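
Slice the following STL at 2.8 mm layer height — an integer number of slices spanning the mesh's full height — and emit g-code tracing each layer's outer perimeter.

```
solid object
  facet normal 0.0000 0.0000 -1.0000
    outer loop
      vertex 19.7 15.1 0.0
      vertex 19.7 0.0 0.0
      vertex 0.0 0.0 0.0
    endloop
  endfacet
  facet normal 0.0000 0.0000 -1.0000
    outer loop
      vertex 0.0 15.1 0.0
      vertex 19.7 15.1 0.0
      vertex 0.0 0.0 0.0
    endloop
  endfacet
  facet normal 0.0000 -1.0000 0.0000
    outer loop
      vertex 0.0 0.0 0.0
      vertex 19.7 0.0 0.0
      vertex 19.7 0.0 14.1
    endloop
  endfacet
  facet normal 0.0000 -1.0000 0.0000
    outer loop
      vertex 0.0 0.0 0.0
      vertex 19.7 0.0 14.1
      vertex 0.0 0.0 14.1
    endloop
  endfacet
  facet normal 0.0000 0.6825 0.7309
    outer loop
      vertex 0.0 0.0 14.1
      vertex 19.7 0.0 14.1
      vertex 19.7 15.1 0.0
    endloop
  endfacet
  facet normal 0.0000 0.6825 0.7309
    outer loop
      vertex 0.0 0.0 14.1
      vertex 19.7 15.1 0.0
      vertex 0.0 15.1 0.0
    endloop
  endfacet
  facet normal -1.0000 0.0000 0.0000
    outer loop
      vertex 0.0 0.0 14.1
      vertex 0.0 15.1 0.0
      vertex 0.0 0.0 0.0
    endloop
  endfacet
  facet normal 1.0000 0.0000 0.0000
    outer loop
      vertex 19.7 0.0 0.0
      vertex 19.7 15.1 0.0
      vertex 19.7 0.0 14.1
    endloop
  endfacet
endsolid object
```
; perimeter-only toolpath
G21 ; units = mm
G90 ; absolute positioning
G28 ; home
; layer 1
G0 Z2.8
G0 X0.0 Y0.0
G1 X19.7 Y0.0
G1 X19.7 Y12.1
G1 X0.0 Y12.1
G1 X0.0 Y0.0
; layer 2
G0 Z5.6
G0 X0.0 Y0.0
G1 X19.7 Y0.0
G1 X19.7 Y9.1
G1 X0.0 Y9.1
G1 X0.0 Y0.0
; layer 3
G0 Z8.5
G0 X0.0 Y0.0
G1 X19.7 Y0.0
G1 X19.7 Y6.0
G1 X0.0 Y6.0
G1 X0.0 Y0.0
; layer 4
G0 Z11.3
G0 X0.0 Y0.0
G1 X19.7 Y0.0
G1 X19.7 Y3.0
G1 X0.0 Y3.0
G1 X0.0 Y0.0
M2 ; end

The solid is a wedge (ramp): 19.7 × 15.1 mm base, rising to 14.1 mm along the y=0 edge and sloping linearly to z=0 at y=15.1. Slicing at Δz = 2.8 mm — 5 equal slices spanning the solid's height, so layer i sits at z = i·h/5 — gives 4 non-empty perimeters. Each is a 4-segment closed polygon; G0 lifts to the layer z and rapids to the start vertex, then G1 traces the edges. The cross-section shrinks linearly with z (the slice at the apex is degenerate and omitted).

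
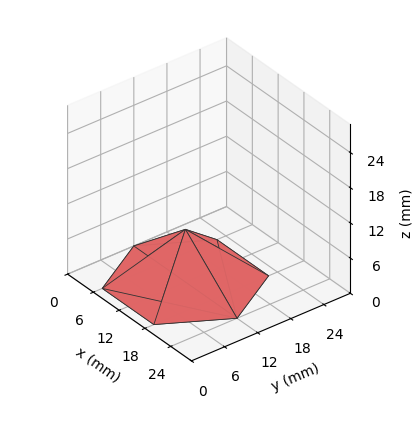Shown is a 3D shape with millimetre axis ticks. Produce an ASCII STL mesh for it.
Reading the render: the shape is a regular 6-sided pyramid, base circumscribed radius ≈ 12 mm, apex at z ≈ 9 mm (dimensions read to the nearest mm from the axis ticks). For the STL, each face is triangulated and given an outward normal.

solid part
  facet normal 0.0000 0.0000 -1.0000
    outer loop
      vertex 6.00 22.39 0.00
      vertex 18.00 22.39 0.00
      vertex 24.00 12.00 0.00
    endloop
  endfacet
  facet normal 0.0000 0.0000 -1.0000
    outer loop
      vertex 0.00 12.00 0.00
      vertex 6.00 22.39 0.00
      vertex 24.00 12.00 0.00
    endloop
  endfacet
  facet normal 0.0000 0.0000 -1.0000
    outer loop
      vertex 6.00 1.61 0.00
      vertex 0.00 12.00 0.00
      vertex 24.00 12.00 0.00
    endloop
  endfacet
  facet normal 0.0000 0.0000 -1.0000
    outer loop
      vertex 18.00 1.61 0.00
      vertex 6.00 1.61 0.00
      vertex 24.00 12.00 0.00
    endloop
  endfacet
  facet normal 0.5669 0.3274 0.7559
    outer loop
      vertex 24.00 12.00 0.00
      vertex 18.00 22.39 0.00
      vertex 12.00 12.00 9.00
    endloop
  endfacet
  facet normal 0.0000 0.6547 0.7559
    outer loop
      vertex 18.00 22.39 0.00
      vertex 6.00 22.39 0.00
      vertex 12.00 12.00 9.00
    endloop
  endfacet
  facet normal -0.5669 0.3274 0.7559
    outer loop
      vertex 6.00 22.39 0.00
      vertex 0.00 12.00 0.00
      vertex 12.00 12.00 9.00
    endloop
  endfacet
  facet normal -0.5669 -0.3274 0.7559
    outer loop
      vertex 0.00 12.00 0.00
      vertex 6.00 1.61 0.00
      vertex 12.00 12.00 9.00
    endloop
  endfacet
  facet normal 0.0000 -0.6547 0.7559
    outer loop
      vertex 6.00 1.61 0.00
      vertex 18.00 1.61 0.00
      vertex 12.00 12.00 9.00
    endloop
  endfacet
  facet normal 0.5669 -0.3274 0.7559
    outer loop
      vertex 18.00 1.61 0.00
      vertex 24.00 12.00 0.00
      vertex 12.00 12.00 9.00
    endloop
  endfacet
endsolid part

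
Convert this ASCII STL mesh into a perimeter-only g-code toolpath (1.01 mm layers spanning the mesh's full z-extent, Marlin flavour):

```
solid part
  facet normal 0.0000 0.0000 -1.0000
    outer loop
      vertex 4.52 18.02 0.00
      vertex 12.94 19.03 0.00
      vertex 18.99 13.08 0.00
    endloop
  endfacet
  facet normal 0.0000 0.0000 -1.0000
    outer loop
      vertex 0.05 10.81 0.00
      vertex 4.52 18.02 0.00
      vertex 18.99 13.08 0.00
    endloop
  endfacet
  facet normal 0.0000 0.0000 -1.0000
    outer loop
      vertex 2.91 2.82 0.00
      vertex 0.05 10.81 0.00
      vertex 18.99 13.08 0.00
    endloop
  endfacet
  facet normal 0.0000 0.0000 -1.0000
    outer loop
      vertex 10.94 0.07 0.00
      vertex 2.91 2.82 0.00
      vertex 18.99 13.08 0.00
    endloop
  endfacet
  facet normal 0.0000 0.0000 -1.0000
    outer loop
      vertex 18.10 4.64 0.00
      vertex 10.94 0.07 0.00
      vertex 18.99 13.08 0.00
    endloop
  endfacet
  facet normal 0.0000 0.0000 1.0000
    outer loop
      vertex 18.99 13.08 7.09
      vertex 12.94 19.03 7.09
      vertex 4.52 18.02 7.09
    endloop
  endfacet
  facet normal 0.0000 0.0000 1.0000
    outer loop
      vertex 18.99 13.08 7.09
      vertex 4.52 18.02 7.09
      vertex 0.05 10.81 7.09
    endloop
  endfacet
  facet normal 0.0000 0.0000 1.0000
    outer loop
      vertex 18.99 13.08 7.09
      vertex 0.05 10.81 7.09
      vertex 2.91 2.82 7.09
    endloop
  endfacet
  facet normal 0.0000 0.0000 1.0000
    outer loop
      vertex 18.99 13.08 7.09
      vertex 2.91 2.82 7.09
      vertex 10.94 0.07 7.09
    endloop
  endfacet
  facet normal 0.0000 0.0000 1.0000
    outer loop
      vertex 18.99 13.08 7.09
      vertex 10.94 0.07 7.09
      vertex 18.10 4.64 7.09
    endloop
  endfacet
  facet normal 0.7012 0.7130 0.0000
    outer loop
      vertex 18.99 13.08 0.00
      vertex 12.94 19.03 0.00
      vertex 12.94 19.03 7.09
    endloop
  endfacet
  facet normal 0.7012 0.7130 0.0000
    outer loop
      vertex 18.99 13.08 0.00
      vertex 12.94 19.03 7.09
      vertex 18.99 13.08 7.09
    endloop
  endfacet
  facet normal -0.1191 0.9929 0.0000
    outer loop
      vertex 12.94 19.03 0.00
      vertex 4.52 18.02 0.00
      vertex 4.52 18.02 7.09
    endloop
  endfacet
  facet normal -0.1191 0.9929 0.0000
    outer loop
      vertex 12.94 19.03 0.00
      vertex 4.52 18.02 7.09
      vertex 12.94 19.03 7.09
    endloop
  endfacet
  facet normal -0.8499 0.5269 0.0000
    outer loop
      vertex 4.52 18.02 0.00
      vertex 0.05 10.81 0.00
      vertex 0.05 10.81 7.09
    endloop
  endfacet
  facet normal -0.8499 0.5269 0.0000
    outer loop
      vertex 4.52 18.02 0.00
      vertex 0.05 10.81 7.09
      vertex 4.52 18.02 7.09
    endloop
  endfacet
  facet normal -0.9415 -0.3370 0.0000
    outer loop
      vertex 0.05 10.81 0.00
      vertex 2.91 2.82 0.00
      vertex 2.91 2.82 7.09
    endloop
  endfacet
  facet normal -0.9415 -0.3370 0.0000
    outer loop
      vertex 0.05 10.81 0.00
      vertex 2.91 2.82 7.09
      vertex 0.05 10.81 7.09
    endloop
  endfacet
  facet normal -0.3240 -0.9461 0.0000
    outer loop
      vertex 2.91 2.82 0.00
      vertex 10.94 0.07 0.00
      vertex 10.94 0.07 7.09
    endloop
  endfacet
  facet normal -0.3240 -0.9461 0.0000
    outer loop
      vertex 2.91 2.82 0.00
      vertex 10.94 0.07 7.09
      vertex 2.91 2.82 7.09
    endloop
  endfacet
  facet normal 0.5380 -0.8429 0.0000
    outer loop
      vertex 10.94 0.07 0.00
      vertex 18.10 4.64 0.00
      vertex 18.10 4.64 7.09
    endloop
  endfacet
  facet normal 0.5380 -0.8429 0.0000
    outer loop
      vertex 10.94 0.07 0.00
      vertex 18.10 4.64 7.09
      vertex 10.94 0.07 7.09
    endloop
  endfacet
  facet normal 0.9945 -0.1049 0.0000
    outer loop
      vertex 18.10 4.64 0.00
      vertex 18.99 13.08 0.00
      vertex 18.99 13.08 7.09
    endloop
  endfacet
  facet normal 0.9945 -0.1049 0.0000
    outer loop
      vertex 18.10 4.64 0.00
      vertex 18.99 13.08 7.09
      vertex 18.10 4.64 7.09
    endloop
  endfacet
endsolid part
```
; perimeter-only toolpath
G21 ; units = mm
G90 ; absolute positioning
G28 ; home
; layer 1
G0 Z1.01
G0 X18.99 Y13.08
G1 X12.94 Y19.03
G1 X4.52 Y18.02
G1 X0.05 Y10.81
G1 X2.91 Y2.82
G1 X10.94 Y0.07
G1 X18.10 Y4.64
G1 X18.99 Y13.08
; layer 2
G0 Z2.03
G0 X18.99 Y13.08
G1 X12.94 Y19.03
G1 X4.52 Y18.02
G1 X0.05 Y10.81
G1 X2.91 Y2.82
G1 X10.94 Y0.07
G1 X18.10 Y4.64
G1 X18.99 Y13.08
; layer 3
G0 Z3.04
G0 X18.99 Y13.08
G1 X12.94 Y19.03
G1 X4.52 Y18.02
G1 X0.05 Y10.81
G1 X2.91 Y2.82
G1 X10.94 Y0.07
G1 X18.10 Y4.64
G1 X18.99 Y13.08
; layer 4
G0 Z4.05
G0 X18.99 Y13.08
G1 X12.94 Y19.03
G1 X4.52 Y18.02
G1 X0.05 Y10.81
G1 X2.91 Y2.82
G1 X10.94 Y0.07
G1 X18.10 Y4.64
G1 X18.99 Y13.08
; layer 5
G0 Z5.06
G0 X18.99 Y13.08
G1 X12.94 Y19.03
G1 X4.52 Y18.02
G1 X0.05 Y10.81
G1 X2.91 Y2.82
G1 X10.94 Y0.07
G1 X18.10 Y4.64
G1 X18.99 Y13.08
; layer 6
G0 Z6.08
G0 X18.99 Y13.08
G1 X12.94 Y19.03
G1 X4.52 Y18.02
G1 X0.05 Y10.81
G1 X2.91 Y2.82
G1 X10.94 Y0.07
G1 X18.10 Y4.64
G1 X18.99 Y13.08
; layer 7
G0 Z7.09
G0 X18.99 Y13.08
G1 X12.94 Y19.03
G1 X4.52 Y18.02
G1 X0.05 Y10.81
G1 X2.91 Y2.82
G1 X10.94 Y0.07
G1 X18.10 Y4.64
G1 X18.99 Y13.08
M2 ; end

The solid is a regular 7-sided prism (a cylinder approximated with 7 flat sides), circumscribed radius ≈ 9.78 mm, height ≈ 7.09 mm. Slicing at Δz = 1.01 mm — 7 equal slices spanning the solid's height, so layer i sits at z = i·h/7 — gives 7 non-empty perimeters. Each is a 7-segment closed polygon; G0 lifts to the layer z and rapids to the start vertex, then G1 traces the edges.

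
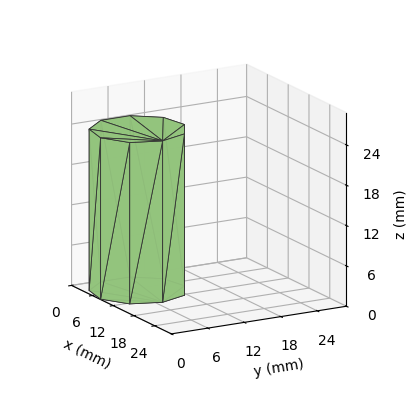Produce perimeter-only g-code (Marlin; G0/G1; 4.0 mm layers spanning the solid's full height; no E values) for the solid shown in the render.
Reading the render: the shape is a regular 9-sided prism (a cylinder approximated with 9 flat sides), circumscribed radius ≈ 7 mm, height ≈ 24 mm (dimensions read to the nearest mm from the axis ticks). For the g-code, the solid's height is divided into equal slices at the stated Δz and each level perimeter traced with G1 moves after a G0 lift.

; perimeter-only toolpath
G21 ; units = mm
G90 ; absolute positioning
G28 ; home
; layer 1
G0 Z4.0
G0 X14.0 Y7.0
G1 X12.4 Y11.5
G1 X8.2 Y13.9
G1 X3.5 Y13.1
G1 X0.4 Y9.4
G1 X0.4 Y4.6
G1 X3.5 Y0.9
G1 X8.2 Y0.1
G1 X12.4 Y2.5
G1 X14.0 Y7.0
; layer 2
G0 Z8.0
G0 X14.0 Y7.0
G1 X12.4 Y11.5
G1 X8.2 Y13.9
G1 X3.5 Y13.1
G1 X0.4 Y9.4
G1 X0.4 Y4.6
G1 X3.5 Y0.9
G1 X8.2 Y0.1
G1 X12.4 Y2.5
G1 X14.0 Y7.0
; layer 3
G0 Z12.0
G0 X14.0 Y7.0
G1 X12.4 Y11.5
G1 X8.2 Y13.9
G1 X3.5 Y13.1
G1 X0.4 Y9.4
G1 X0.4 Y4.6
G1 X3.5 Y0.9
G1 X8.2 Y0.1
G1 X12.4 Y2.5
G1 X14.0 Y7.0
; layer 4
G0 Z16.0
G0 X14.0 Y7.0
G1 X12.4 Y11.5
G1 X8.2 Y13.9
G1 X3.5 Y13.1
G1 X0.4 Y9.4
G1 X0.4 Y4.6
G1 X3.5 Y0.9
G1 X8.2 Y0.1
G1 X12.4 Y2.5
G1 X14.0 Y7.0
; layer 5
G0 Z20.0
G0 X14.0 Y7.0
G1 X12.4 Y11.5
G1 X8.2 Y13.9
G1 X3.5 Y13.1
G1 X0.4 Y9.4
G1 X0.4 Y4.6
G1 X3.5 Y0.9
G1 X8.2 Y0.1
G1 X12.4 Y2.5
G1 X14.0 Y7.0
; layer 6
G0 Z24.0
G0 X14.0 Y7.0
G1 X12.4 Y11.5
G1 X8.2 Y13.9
G1 X3.5 Y13.1
G1 X0.4 Y9.4
G1 X0.4 Y4.6
G1 X3.5 Y0.9
G1 X8.2 Y0.1
G1 X12.4 Y2.5
G1 X14.0 Y7.0
M2 ; end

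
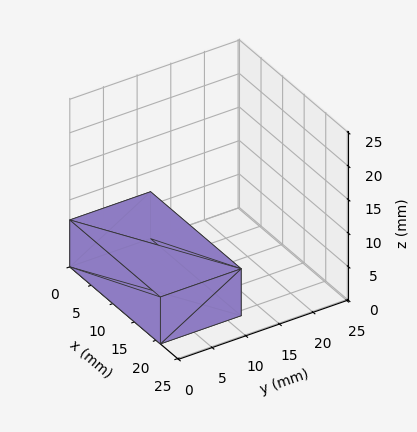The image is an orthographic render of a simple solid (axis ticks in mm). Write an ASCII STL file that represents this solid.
Reading the render: the shape is a rectangular box, roughly 21 × 12 mm footprint and 7 mm tall (dimensions read to the nearest mm from the axis ticks). For the STL, each face is triangulated and given an outward normal.

solid part
  facet normal 0.0000 0.0000 -1.0000
    outer loop
      vertex 21.0 12.0 0.0
      vertex 21.0 0.0 0.0
      vertex 0.0 0.0 0.0
    endloop
  endfacet
  facet normal 0.0000 0.0000 -1.0000
    outer loop
      vertex 0.0 12.0 0.0
      vertex 21.0 12.0 0.0
      vertex 0.0 0.0 0.0
    endloop
  endfacet
  facet normal 0.0000 0.0000 1.0000
    outer loop
      vertex 0.0 0.0 7.0
      vertex 21.0 0.0 7.0
      vertex 21.0 12.0 7.0
    endloop
  endfacet
  facet normal 0.0000 0.0000 1.0000
    outer loop
      vertex 0.0 0.0 7.0
      vertex 21.0 12.0 7.0
      vertex 0.0 12.0 7.0
    endloop
  endfacet
  facet normal 0.0000 -1.0000 0.0000
    outer loop
      vertex 0.0 0.0 0.0
      vertex 21.0 0.0 0.0
      vertex 21.0 0.0 7.0
    endloop
  endfacet
  facet normal 0.0000 -1.0000 0.0000
    outer loop
      vertex 0.0 0.0 0.0
      vertex 21.0 0.0 7.0
      vertex 0.0 0.0 7.0
    endloop
  endfacet
  facet normal 0.0000 1.0000 0.0000
    outer loop
      vertex 21.0 12.0 7.0
      vertex 21.0 12.0 0.0
      vertex 0.0 12.0 0.0
    endloop
  endfacet
  facet normal 0.0000 1.0000 0.0000
    outer loop
      vertex 0.0 12.0 7.0
      vertex 21.0 12.0 7.0
      vertex 0.0 12.0 0.0
    endloop
  endfacet
  facet normal -1.0000 0.0000 0.0000
    outer loop
      vertex 0.0 12.0 7.0
      vertex 0.0 12.0 0.0
      vertex 0.0 0.0 0.0
    endloop
  endfacet
  facet normal -1.0000 0.0000 0.0000
    outer loop
      vertex 0.0 0.0 7.0
      vertex 0.0 12.0 7.0
      vertex 0.0 0.0 0.0
    endloop
  endfacet
  facet normal 1.0000 0.0000 0.0000
    outer loop
      vertex 21.0 0.0 0.0
      vertex 21.0 12.0 0.0
      vertex 21.0 12.0 7.0
    endloop
  endfacet
  facet normal 1.0000 0.0000 0.0000
    outer loop
      vertex 21.0 0.0 0.0
      vertex 21.0 12.0 7.0
      vertex 21.0 0.0 7.0
    endloop
  endfacet
endsolid part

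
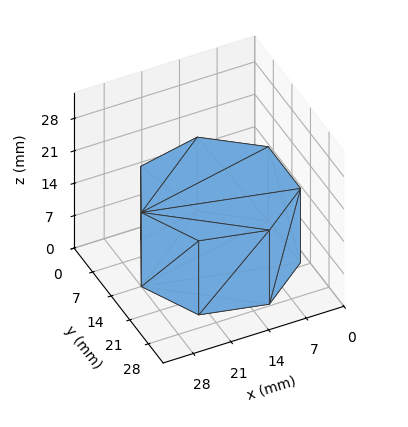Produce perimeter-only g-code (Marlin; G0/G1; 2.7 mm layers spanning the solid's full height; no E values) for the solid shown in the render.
Reading the render: the shape is a regular 7-sided prism (a cylinder approximated with 7 flat sides), circumscribed radius ≈ 14 mm, height ≈ 16 mm (dimensions read to the nearest mm from the axis ticks). For the g-code, the solid's height is divided into equal slices at the stated Δz and each level perimeter traced with G1 moves after a G0 lift.

; perimeter-only toolpath
G21 ; units = mm
G90 ; absolute positioning
G28 ; home
; layer 1
G0 Z2.7
G0 X28.0 Y14.0
G1 X22.7 Y24.9
G1 X10.9 Y27.6
G1 X1.4 Y20.1
G1 X1.4 Y7.9
G1 X10.9 Y0.4
G1 X22.7 Y3.1
G1 X28.0 Y14.0
; layer 2
G0 Z5.3
G0 X28.0 Y14.0
G1 X22.7 Y24.9
G1 X10.9 Y27.6
G1 X1.4 Y20.1
G1 X1.4 Y7.9
G1 X10.9 Y0.4
G1 X22.7 Y3.1
G1 X28.0 Y14.0
; layer 3
G0 Z8.0
G0 X28.0 Y14.0
G1 X22.7 Y24.9
G1 X10.9 Y27.6
G1 X1.4 Y20.1
G1 X1.4 Y7.9
G1 X10.9 Y0.4
G1 X22.7 Y3.1
G1 X28.0 Y14.0
; layer 4
G0 Z10.7
G0 X28.0 Y14.0
G1 X22.7 Y24.9
G1 X10.9 Y27.6
G1 X1.4 Y20.1
G1 X1.4 Y7.9
G1 X10.9 Y0.4
G1 X22.7 Y3.1
G1 X28.0 Y14.0
; layer 5
G0 Z13.3
G0 X28.0 Y14.0
G1 X22.7 Y24.9
G1 X10.9 Y27.6
G1 X1.4 Y20.1
G1 X1.4 Y7.9
G1 X10.9 Y0.4
G1 X22.7 Y3.1
G1 X28.0 Y14.0
; layer 6
G0 Z16.0
G0 X28.0 Y14.0
G1 X22.7 Y24.9
G1 X10.9 Y27.6
G1 X1.4 Y20.1
G1 X1.4 Y7.9
G1 X10.9 Y0.4
G1 X22.7 Y3.1
G1 X28.0 Y14.0
M2 ; end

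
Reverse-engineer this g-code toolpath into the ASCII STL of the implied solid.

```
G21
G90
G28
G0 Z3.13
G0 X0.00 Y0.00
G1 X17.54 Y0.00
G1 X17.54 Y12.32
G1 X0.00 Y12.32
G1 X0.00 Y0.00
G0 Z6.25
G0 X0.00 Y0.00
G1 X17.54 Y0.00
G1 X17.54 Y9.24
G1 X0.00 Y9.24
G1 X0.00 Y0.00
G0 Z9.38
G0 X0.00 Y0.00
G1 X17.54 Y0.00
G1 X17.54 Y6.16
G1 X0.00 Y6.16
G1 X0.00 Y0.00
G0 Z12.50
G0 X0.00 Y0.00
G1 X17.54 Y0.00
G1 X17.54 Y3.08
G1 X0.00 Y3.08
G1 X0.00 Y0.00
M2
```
solid part
  facet normal 0.0000 0.0000 -1.0000
    outer loop
      vertex 17.54 15.40 0.00
      vertex 17.54 0.00 0.00
      vertex 0.00 0.00 0.00
    endloop
  endfacet
  facet normal 0.0000 0.0000 -1.0000
    outer loop
      vertex 0.00 15.40 0.00
      vertex 17.54 15.40 0.00
      vertex 0.00 0.00 0.00
    endloop
  endfacet
  facet normal 0.0000 -1.0000 0.0000
    outer loop
      vertex 0.00 0.00 0.00
      vertex 17.54 0.00 0.00
      vertex 17.54 0.00 15.63
    endloop
  endfacet
  facet normal 0.0000 -1.0000 0.0000
    outer loop
      vertex 0.00 0.00 0.00
      vertex 17.54 0.00 15.63
      vertex 0.00 0.00 15.63
    endloop
  endfacet
  facet normal 0.0000 0.7123 0.7018
    outer loop
      vertex 0.00 0.00 15.63
      vertex 17.54 0.00 15.63
      vertex 17.54 15.40 0.00
    endloop
  endfacet
  facet normal 0.0000 0.7123 0.7018
    outer loop
      vertex 0.00 0.00 15.63
      vertex 17.54 15.40 0.00
      vertex 0.00 15.40 0.00
    endloop
  endfacet
  facet normal -1.0000 0.0000 0.0000
    outer loop
      vertex 0.00 0.00 15.63
      vertex 0.00 15.40 0.00
      vertex 0.00 0.00 0.00
    endloop
  endfacet
  facet normal 1.0000 0.0000 0.0000
    outer loop
      vertex 17.54 0.00 0.00
      vertex 17.54 15.40 0.00
      vertex 17.54 0.00 15.63
    endloop
  endfacet
endsolid part

The G0 Z moves step by Δz≈3.13 mm. The G1 loops shrink linearly with z, so the solid tapers from its base footprint up to z≈15.6. Closing with a flat bottom cap and the tapered top and triangulating gives 8 facets — a wedge (ramp): 17.5 × 15.4 mm base, rising to 15.6 mm along the y=0 edge and sloping linearly to z=0 at y=15.4.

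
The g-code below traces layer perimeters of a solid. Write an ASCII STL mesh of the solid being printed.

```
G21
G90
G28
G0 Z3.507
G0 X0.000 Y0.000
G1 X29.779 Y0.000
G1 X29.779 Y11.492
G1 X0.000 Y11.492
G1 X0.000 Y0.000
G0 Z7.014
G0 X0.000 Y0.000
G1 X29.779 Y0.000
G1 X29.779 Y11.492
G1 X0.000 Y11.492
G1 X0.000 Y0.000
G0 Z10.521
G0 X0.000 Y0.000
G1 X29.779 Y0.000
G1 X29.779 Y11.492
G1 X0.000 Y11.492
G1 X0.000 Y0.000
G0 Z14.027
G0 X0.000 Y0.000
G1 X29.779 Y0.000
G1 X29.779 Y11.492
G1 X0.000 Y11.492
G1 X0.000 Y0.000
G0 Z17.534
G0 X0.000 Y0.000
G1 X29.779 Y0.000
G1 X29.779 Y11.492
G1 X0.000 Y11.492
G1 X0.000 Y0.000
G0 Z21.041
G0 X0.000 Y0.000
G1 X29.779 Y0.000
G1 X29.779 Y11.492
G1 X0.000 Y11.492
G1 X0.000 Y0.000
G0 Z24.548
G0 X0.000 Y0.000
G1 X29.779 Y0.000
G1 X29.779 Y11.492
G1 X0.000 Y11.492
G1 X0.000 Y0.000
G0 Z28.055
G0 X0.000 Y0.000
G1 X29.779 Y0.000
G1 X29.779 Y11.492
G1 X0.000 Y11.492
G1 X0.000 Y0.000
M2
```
solid part
  facet normal 0.0000 0.0000 -1.0000
    outer loop
      vertex 29.779 11.492 0.000
      vertex 29.779 0.000 0.000
      vertex 0.000 0.000 0.000
    endloop
  endfacet
  facet normal 0.0000 0.0000 -1.0000
    outer loop
      vertex 0.000 11.492 0.000
      vertex 29.779 11.492 0.000
      vertex 0.000 0.000 0.000
    endloop
  endfacet
  facet normal 0.0000 0.0000 1.0000
    outer loop
      vertex 0.000 0.000 28.055
      vertex 29.779 0.000 28.055
      vertex 29.779 11.492 28.055
    endloop
  endfacet
  facet normal 0.0000 0.0000 1.0000
    outer loop
      vertex 0.000 0.000 28.055
      vertex 29.779 11.492 28.055
      vertex 0.000 11.492 28.055
    endloop
  endfacet
  facet normal 0.0000 -1.0000 0.0000
    outer loop
      vertex 0.000 0.000 0.000
      vertex 29.779 0.000 0.000
      vertex 29.779 0.000 28.055
    endloop
  endfacet
  facet normal 0.0000 -1.0000 0.0000
    outer loop
      vertex 0.000 0.000 0.000
      vertex 29.779 0.000 28.055
      vertex 0.000 0.000 28.055
    endloop
  endfacet
  facet normal 0.0000 1.0000 0.0000
    outer loop
      vertex 29.779 11.492 28.055
      vertex 29.779 11.492 0.000
      vertex 0.000 11.492 0.000
    endloop
  endfacet
  facet normal 0.0000 1.0000 0.0000
    outer loop
      vertex 0.000 11.492 28.055
      vertex 29.779 11.492 28.055
      vertex 0.000 11.492 0.000
    endloop
  endfacet
  facet normal -1.0000 0.0000 0.0000
    outer loop
      vertex 0.000 11.492 28.055
      vertex 0.000 11.492 0.000
      vertex 0.000 0.000 0.000
    endloop
  endfacet
  facet normal -1.0000 0.0000 0.0000
    outer loop
      vertex 0.000 0.000 28.055
      vertex 0.000 11.492 28.055
      vertex 0.000 0.000 0.000
    endloop
  endfacet
  facet normal 1.0000 0.0000 0.0000
    outer loop
      vertex 29.779 0.000 0.000
      vertex 29.779 11.492 0.000
      vertex 29.779 11.492 28.055
    endloop
  endfacet
  facet normal 1.0000 0.0000 0.0000
    outer loop
      vertex 29.779 0.000 0.000
      vertex 29.779 11.492 28.055
      vertex 29.779 0.000 28.055
    endloop
  endfacet
endsolid part

The G0 Z moves step by Δz≈3.507 mm. Every layer's G1 loop is the same polygon, so the solid is a straight extrusion of it from z=0 to z≈28.1. Closing with flat bottom and top caps and triangulating gives 12 facets — a rectangular box, roughly 29.8 × 11.5 mm footprint and 28.1 mm tall.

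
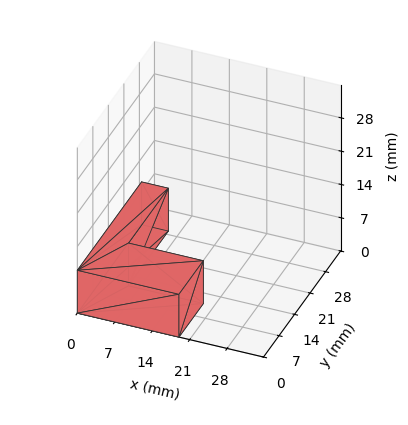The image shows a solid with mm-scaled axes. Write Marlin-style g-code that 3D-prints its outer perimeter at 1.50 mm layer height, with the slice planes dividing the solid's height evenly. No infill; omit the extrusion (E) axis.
Reading the render: the shape is an L-shaped prism: outer 19 × 29 mm, arm thicknesses ≈ 11 mm (horizontal) and 5 mm (vertical), extruded 9 mm in z (dimensions read to the nearest mm from the axis ticks). For the g-code, the solid's height is divided into equal slices at the stated Δz and each level perimeter traced with G1 moves after a G0 lift.

; perimeter-only toolpath
G21 ; units = mm
G90 ; absolute positioning
G28 ; home
; layer 1
G0 Z1.50
G0 X0.00 Y0.00
G1 X19.00 Y0.00
G1 X19.00 Y11.00
G1 X5.00 Y11.00
G1 X5.00 Y29.00
G1 X0.00 Y29.00
G1 X0.00 Y0.00
; layer 2
G0 Z3.00
G0 X0.00 Y0.00
G1 X19.00 Y0.00
G1 X19.00 Y11.00
G1 X5.00 Y11.00
G1 X5.00 Y29.00
G1 X0.00 Y29.00
G1 X0.00 Y0.00
; layer 3
G0 Z4.50
G0 X0.00 Y0.00
G1 X19.00 Y0.00
G1 X19.00 Y11.00
G1 X5.00 Y11.00
G1 X5.00 Y29.00
G1 X0.00 Y29.00
G1 X0.00 Y0.00
; layer 4
G0 Z6.00
G0 X0.00 Y0.00
G1 X19.00 Y0.00
G1 X19.00 Y11.00
G1 X5.00 Y11.00
G1 X5.00 Y29.00
G1 X0.00 Y29.00
G1 X0.00 Y0.00
; layer 5
G0 Z7.50
G0 X0.00 Y0.00
G1 X19.00 Y0.00
G1 X19.00 Y11.00
G1 X5.00 Y11.00
G1 X5.00 Y29.00
G1 X0.00 Y29.00
G1 X0.00 Y0.00
; layer 6
G0 Z9.00
G0 X0.00 Y0.00
G1 X19.00 Y0.00
G1 X19.00 Y11.00
G1 X5.00 Y11.00
G1 X5.00 Y29.00
G1 X0.00 Y29.00
G1 X0.00 Y0.00
M2 ; end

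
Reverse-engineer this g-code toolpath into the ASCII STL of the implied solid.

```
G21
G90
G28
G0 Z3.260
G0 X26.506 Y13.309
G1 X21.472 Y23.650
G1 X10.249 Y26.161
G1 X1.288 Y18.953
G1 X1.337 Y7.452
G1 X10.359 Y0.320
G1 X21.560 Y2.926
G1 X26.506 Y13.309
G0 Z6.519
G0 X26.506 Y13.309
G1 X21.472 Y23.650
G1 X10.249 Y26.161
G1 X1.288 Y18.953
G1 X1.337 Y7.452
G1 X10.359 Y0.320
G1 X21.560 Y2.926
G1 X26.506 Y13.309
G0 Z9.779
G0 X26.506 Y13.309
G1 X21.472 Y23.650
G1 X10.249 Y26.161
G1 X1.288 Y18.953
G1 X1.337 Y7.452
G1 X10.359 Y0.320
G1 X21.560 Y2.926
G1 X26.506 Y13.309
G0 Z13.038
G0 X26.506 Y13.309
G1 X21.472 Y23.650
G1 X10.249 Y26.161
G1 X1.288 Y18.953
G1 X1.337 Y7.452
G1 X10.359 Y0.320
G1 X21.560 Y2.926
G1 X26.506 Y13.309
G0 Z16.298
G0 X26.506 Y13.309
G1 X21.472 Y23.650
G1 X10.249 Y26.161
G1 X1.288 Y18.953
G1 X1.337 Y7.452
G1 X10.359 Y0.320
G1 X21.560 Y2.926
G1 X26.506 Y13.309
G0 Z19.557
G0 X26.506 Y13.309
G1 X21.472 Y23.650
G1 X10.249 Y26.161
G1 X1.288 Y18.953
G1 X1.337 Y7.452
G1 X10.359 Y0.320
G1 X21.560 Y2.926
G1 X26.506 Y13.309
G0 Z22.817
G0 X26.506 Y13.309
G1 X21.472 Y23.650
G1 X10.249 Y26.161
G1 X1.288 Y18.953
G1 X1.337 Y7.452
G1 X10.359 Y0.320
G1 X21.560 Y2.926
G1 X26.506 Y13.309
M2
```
solid part
  facet normal 0.0000 0.0000 -1.0000
    outer loop
      vertex 10.249 26.161 0.000
      vertex 21.472 23.650 0.000
      vertex 26.506 13.309 0.000
    endloop
  endfacet
  facet normal 0.0000 0.0000 -1.0000
    outer loop
      vertex 1.288 18.953 0.000
      vertex 10.249 26.161 0.000
      vertex 26.506 13.309 0.000
    endloop
  endfacet
  facet normal 0.0000 0.0000 -1.0000
    outer loop
      vertex 1.337 7.452 0.000
      vertex 1.288 18.953 0.000
      vertex 26.506 13.309 0.000
    endloop
  endfacet
  facet normal 0.0000 0.0000 -1.0000
    outer loop
      vertex 10.359 0.320 0.000
      vertex 1.337 7.452 0.000
      vertex 26.506 13.309 0.000
    endloop
  endfacet
  facet normal 0.0000 0.0000 -1.0000
    outer loop
      vertex 21.560 2.926 0.000
      vertex 10.359 0.320 0.000
      vertex 26.506 13.309 0.000
    endloop
  endfacet
  facet normal 0.0000 0.0000 1.0000
    outer loop
      vertex 26.506 13.309 22.817
      vertex 21.472 23.650 22.817
      vertex 10.249 26.161 22.817
    endloop
  endfacet
  facet normal 0.0000 0.0000 1.0000
    outer loop
      vertex 26.506 13.309 22.817
      vertex 10.249 26.161 22.817
      vertex 1.288 18.953 22.817
    endloop
  endfacet
  facet normal 0.0000 0.0000 1.0000
    outer loop
      vertex 26.506 13.309 22.817
      vertex 1.288 18.953 22.817
      vertex 1.337 7.452 22.817
    endloop
  endfacet
  facet normal 0.0000 0.0000 1.0000
    outer loop
      vertex 26.506 13.309 22.817
      vertex 1.337 7.452 22.817
      vertex 10.359 0.320 22.817
    endloop
  endfacet
  facet normal 0.0000 0.0000 1.0000
    outer loop
      vertex 26.506 13.309 22.817
      vertex 10.359 0.320 22.817
      vertex 21.560 2.926 22.817
    endloop
  endfacet
  facet normal 0.8991 0.4377 0.0000
    outer loop
      vertex 26.506 13.309 0.000
      vertex 21.472 23.650 0.000
      vertex 21.472 23.650 22.817
    endloop
  endfacet
  facet normal 0.8991 0.4377 0.0000
    outer loop
      vertex 26.506 13.309 0.000
      vertex 21.472 23.650 22.817
      vertex 26.506 13.309 22.817
    endloop
  endfacet
  facet normal 0.2183 0.9759 0.0000
    outer loop
      vertex 21.472 23.650 0.000
      vertex 10.249 26.161 0.000
      vertex 10.249 26.161 22.817
    endloop
  endfacet
  facet normal 0.2183 0.9759 0.0000
    outer loop
      vertex 21.472 23.650 0.000
      vertex 10.249 26.161 22.817
      vertex 21.472 23.650 22.817
    endloop
  endfacet
  facet normal -0.6268 0.7792 0.0000
    outer loop
      vertex 10.249 26.161 0.000
      vertex 1.288 18.953 0.000
      vertex 1.288 18.953 22.817
    endloop
  endfacet
  facet normal -0.6268 0.7792 0.0000
    outer loop
      vertex 10.249 26.161 0.000
      vertex 1.288 18.953 22.817
      vertex 10.249 26.161 22.817
    endloop
  endfacet
  facet normal -1.0000 -0.0043 0.0000
    outer loop
      vertex 1.288 18.953 0.000
      vertex 1.337 7.452 0.000
      vertex 1.337 7.452 22.817
    endloop
  endfacet
  facet normal -1.0000 -0.0043 0.0000
    outer loop
      vertex 1.288 18.953 0.000
      vertex 1.337 7.452 22.817
      vertex 1.288 18.953 22.817
    endloop
  endfacet
  facet normal -0.6201 -0.7845 0.0000
    outer loop
      vertex 1.337 7.452 0.000
      vertex 10.359 0.320 0.000
      vertex 10.359 0.320 22.817
    endloop
  endfacet
  facet normal -0.6201 -0.7845 0.0000
    outer loop
      vertex 1.337 7.452 0.000
      vertex 10.359 0.320 22.817
      vertex 1.337 7.452 22.817
    endloop
  endfacet
  facet normal 0.2266 -0.9740 0.0000
    outer loop
      vertex 10.359 0.320 0.000
      vertex 21.560 2.926 0.000
      vertex 21.560 2.926 22.817
    endloop
  endfacet
  facet normal 0.2266 -0.9740 0.0000
    outer loop
      vertex 10.359 0.320 0.000
      vertex 21.560 2.926 22.817
      vertex 10.359 0.320 22.817
    endloop
  endfacet
  facet normal 0.9028 -0.4301 0.0000
    outer loop
      vertex 21.560 2.926 0.000
      vertex 26.506 13.309 0.000
      vertex 26.506 13.309 22.817
    endloop
  endfacet
  facet normal 0.9028 -0.4301 0.0000
    outer loop
      vertex 21.560 2.926 0.000
      vertex 26.506 13.309 22.817
      vertex 21.560 2.926 22.817
    endloop
  endfacet
endsolid part

The G0 Z moves step by Δz≈3.260 mm. Every layer's G1 loop is the same polygon, so the solid is a straight extrusion of it from z=0 to z≈22.8. Closing with flat bottom and top caps and triangulating gives 24 facets — a regular 7-sided prism (a cylinder approximated with 7 flat sides), circumscribed radius ≈ 13.3 mm, height ≈ 22.8 mm.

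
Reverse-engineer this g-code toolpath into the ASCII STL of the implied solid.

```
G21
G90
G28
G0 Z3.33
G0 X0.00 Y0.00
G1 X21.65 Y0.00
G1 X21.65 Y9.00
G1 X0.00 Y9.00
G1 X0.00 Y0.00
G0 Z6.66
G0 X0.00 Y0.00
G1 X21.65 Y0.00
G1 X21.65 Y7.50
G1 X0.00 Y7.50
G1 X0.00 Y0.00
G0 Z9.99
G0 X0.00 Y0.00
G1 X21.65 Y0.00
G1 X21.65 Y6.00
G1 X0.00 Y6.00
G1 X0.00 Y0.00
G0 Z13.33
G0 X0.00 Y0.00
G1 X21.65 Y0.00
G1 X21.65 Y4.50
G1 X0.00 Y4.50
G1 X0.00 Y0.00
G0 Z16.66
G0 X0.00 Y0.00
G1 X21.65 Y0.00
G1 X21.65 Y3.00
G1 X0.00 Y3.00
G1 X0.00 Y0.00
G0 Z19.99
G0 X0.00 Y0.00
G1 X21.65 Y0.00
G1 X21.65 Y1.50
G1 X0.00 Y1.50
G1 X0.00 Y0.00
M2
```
solid part
  facet normal 0.0000 0.0000 -1.0000
    outer loop
      vertex 21.65 10.50 0.00
      vertex 21.65 0.00 0.00
      vertex 0.00 0.00 0.00
    endloop
  endfacet
  facet normal 0.0000 0.0000 -1.0000
    outer loop
      vertex 0.00 10.50 0.00
      vertex 21.65 10.50 0.00
      vertex 0.00 0.00 0.00
    endloop
  endfacet
  facet normal 0.0000 -1.0000 0.0000
    outer loop
      vertex 0.00 0.00 0.00
      vertex 21.65 0.00 0.00
      vertex 21.65 0.00 23.32
    endloop
  endfacet
  facet normal 0.0000 -1.0000 0.0000
    outer loop
      vertex 0.00 0.00 0.00
      vertex 21.65 0.00 23.32
      vertex 0.00 0.00 23.32
    endloop
  endfacet
  facet normal 0.0000 0.9118 0.4106
    outer loop
      vertex 0.00 0.00 23.32
      vertex 21.65 0.00 23.32
      vertex 21.65 10.50 0.00
    endloop
  endfacet
  facet normal 0.0000 0.9118 0.4106
    outer loop
      vertex 0.00 0.00 23.32
      vertex 21.65 10.50 0.00
      vertex 0.00 10.50 0.00
    endloop
  endfacet
  facet normal -1.0000 0.0000 0.0000
    outer loop
      vertex 0.00 0.00 23.32
      vertex 0.00 10.50 0.00
      vertex 0.00 0.00 0.00
    endloop
  endfacet
  facet normal 1.0000 0.0000 0.0000
    outer loop
      vertex 21.65 0.00 0.00
      vertex 21.65 10.50 0.00
      vertex 21.65 0.00 23.32
    endloop
  endfacet
endsolid part

The G0 Z moves step by Δz≈3.33 mm. The G1 loops shrink linearly with z, so the solid tapers from its base footprint up to z≈23.3. Closing with a flat bottom cap and the tapered top and triangulating gives 8 facets — a wedge (ramp): 21.6 × 10.5 mm base, rising to 23.3 mm along the y=0 edge and sloping linearly to z=0 at y=10.5.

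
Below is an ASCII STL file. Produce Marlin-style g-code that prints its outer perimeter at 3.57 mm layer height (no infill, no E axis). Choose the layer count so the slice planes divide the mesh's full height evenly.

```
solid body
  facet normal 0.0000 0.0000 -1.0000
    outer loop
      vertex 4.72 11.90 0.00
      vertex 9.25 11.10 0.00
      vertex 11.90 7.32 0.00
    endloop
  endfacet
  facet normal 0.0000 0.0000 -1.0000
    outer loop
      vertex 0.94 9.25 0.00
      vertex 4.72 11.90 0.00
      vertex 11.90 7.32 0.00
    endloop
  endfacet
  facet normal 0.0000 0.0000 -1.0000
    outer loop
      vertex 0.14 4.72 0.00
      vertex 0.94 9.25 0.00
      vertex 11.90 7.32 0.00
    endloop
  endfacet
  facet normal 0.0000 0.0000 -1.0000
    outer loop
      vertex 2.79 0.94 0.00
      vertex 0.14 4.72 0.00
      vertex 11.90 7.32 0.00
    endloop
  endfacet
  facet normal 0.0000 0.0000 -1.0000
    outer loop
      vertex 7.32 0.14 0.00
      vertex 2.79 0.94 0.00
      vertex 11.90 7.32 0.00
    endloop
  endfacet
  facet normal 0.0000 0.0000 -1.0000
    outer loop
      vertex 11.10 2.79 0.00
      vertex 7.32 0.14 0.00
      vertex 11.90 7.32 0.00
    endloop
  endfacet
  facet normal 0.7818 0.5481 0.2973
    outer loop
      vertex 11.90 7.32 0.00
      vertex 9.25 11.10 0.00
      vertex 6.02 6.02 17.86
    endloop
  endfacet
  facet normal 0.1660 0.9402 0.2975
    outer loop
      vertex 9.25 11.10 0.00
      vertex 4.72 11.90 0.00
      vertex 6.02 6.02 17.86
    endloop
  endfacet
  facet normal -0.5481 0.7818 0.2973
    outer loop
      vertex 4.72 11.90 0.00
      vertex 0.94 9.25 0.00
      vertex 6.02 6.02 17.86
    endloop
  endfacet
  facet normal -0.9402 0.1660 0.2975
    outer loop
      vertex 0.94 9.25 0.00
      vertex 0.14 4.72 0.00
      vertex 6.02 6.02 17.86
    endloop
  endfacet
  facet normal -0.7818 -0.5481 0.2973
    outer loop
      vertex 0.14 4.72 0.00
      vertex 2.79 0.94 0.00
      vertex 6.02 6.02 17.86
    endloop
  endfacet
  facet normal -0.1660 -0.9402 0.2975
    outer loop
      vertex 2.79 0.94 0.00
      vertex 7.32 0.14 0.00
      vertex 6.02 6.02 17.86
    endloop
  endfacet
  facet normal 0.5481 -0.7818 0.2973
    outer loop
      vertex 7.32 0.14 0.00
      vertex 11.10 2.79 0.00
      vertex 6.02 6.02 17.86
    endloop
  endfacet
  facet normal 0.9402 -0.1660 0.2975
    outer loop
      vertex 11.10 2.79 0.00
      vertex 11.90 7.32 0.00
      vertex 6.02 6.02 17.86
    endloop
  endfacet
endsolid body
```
; perimeter-only toolpath
G21 ; units = mm
G90 ; absolute positioning
G28 ; home
; layer 1
G0 Z3.57
G0 X10.72 Y7.06
G1 X8.60 Y10.08
G1 X4.98 Y10.72
G1 X1.96 Y8.60
G1 X1.32 Y4.98
G1 X3.44 Y1.96
G1 X7.06 Y1.32
G1 X10.08 Y3.44
G1 X10.72 Y7.06
; layer 2
G0 Z7.14
G0 X9.55 Y6.80
G1 X7.96 Y9.07
G1 X5.24 Y9.55
G1 X2.97 Y7.96
G1 X2.49 Y5.24
G1 X4.08 Y2.97
G1 X6.80 Y2.49
G1 X9.07 Y4.08
G1 X9.55 Y6.80
; layer 3
G0 Z10.72
G0 X8.37 Y6.54
G1 X7.31 Y8.05
G1 X5.50 Y8.37
G1 X3.99 Y7.31
G1 X3.67 Y5.50
G1 X4.73 Y3.99
G1 X6.54 Y3.67
G1 X8.05 Y4.73
G1 X8.37 Y6.54
; layer 4
G0 Z14.29
G0 X7.20 Y6.28
G1 X6.67 Y7.04
G1 X5.76 Y7.20
G1 X5.00 Y6.67
G1 X4.84 Y5.76
G1 X5.37 Y5.00
G1 X6.28 Y4.84
G1 X7.04 Y5.37
G1 X7.20 Y6.28
M2 ; end

The solid is a regular 8-sided pyramid, base circumscribed radius ≈ 6.02 mm, apex at z ≈ 17.9 mm. Slicing at Δz = 3.57 mm — 5 equal slices spanning the solid's height, so layer i sits at z = i·h/5 — gives 4 non-empty perimeters. Each is a 8-segment closed polygon; G0 lifts to the layer z and rapids to the start vertex, then G1 traces the edges. The cross-section shrinks linearly with z (the slice at the apex is degenerate and omitted).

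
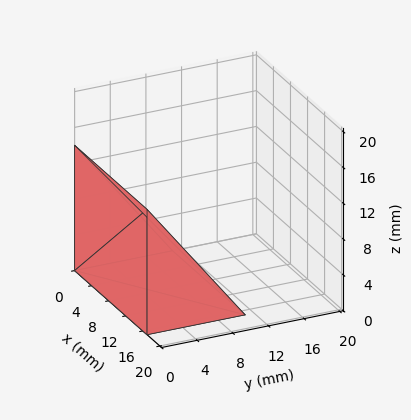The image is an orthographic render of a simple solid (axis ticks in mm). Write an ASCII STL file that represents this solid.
Reading the render: the shape is a wedge (ramp): 17 × 11 mm base, rising to 14 mm along the y=0 edge and sloping linearly to z=0 at y=11 (dimensions read to the nearest mm from the axis ticks). For the STL, each face is triangulated and given an outward normal.

solid part
  facet normal 0.0000 0.0000 -1.0000
    outer loop
      vertex 17.00 11.00 0.00
      vertex 17.00 0.00 0.00
      vertex 0.00 0.00 0.00
    endloop
  endfacet
  facet normal 0.0000 0.0000 -1.0000
    outer loop
      vertex 0.00 11.00 0.00
      vertex 17.00 11.00 0.00
      vertex 0.00 0.00 0.00
    endloop
  endfacet
  facet normal 0.0000 -1.0000 0.0000
    outer loop
      vertex 0.00 0.00 0.00
      vertex 17.00 0.00 0.00
      vertex 17.00 0.00 14.00
    endloop
  endfacet
  facet normal 0.0000 -1.0000 0.0000
    outer loop
      vertex 0.00 0.00 0.00
      vertex 17.00 0.00 14.00
      vertex 0.00 0.00 14.00
    endloop
  endfacet
  facet normal 0.0000 0.7863 0.6178
    outer loop
      vertex 0.00 0.00 14.00
      vertex 17.00 0.00 14.00
      vertex 17.00 11.00 0.00
    endloop
  endfacet
  facet normal 0.0000 0.7863 0.6178
    outer loop
      vertex 0.00 0.00 14.00
      vertex 17.00 11.00 0.00
      vertex 0.00 11.00 0.00
    endloop
  endfacet
  facet normal -1.0000 0.0000 0.0000
    outer loop
      vertex 0.00 0.00 14.00
      vertex 0.00 11.00 0.00
      vertex 0.00 0.00 0.00
    endloop
  endfacet
  facet normal 1.0000 0.0000 0.0000
    outer loop
      vertex 17.00 0.00 0.00
      vertex 17.00 11.00 0.00
      vertex 17.00 0.00 14.00
    endloop
  endfacet
endsolid part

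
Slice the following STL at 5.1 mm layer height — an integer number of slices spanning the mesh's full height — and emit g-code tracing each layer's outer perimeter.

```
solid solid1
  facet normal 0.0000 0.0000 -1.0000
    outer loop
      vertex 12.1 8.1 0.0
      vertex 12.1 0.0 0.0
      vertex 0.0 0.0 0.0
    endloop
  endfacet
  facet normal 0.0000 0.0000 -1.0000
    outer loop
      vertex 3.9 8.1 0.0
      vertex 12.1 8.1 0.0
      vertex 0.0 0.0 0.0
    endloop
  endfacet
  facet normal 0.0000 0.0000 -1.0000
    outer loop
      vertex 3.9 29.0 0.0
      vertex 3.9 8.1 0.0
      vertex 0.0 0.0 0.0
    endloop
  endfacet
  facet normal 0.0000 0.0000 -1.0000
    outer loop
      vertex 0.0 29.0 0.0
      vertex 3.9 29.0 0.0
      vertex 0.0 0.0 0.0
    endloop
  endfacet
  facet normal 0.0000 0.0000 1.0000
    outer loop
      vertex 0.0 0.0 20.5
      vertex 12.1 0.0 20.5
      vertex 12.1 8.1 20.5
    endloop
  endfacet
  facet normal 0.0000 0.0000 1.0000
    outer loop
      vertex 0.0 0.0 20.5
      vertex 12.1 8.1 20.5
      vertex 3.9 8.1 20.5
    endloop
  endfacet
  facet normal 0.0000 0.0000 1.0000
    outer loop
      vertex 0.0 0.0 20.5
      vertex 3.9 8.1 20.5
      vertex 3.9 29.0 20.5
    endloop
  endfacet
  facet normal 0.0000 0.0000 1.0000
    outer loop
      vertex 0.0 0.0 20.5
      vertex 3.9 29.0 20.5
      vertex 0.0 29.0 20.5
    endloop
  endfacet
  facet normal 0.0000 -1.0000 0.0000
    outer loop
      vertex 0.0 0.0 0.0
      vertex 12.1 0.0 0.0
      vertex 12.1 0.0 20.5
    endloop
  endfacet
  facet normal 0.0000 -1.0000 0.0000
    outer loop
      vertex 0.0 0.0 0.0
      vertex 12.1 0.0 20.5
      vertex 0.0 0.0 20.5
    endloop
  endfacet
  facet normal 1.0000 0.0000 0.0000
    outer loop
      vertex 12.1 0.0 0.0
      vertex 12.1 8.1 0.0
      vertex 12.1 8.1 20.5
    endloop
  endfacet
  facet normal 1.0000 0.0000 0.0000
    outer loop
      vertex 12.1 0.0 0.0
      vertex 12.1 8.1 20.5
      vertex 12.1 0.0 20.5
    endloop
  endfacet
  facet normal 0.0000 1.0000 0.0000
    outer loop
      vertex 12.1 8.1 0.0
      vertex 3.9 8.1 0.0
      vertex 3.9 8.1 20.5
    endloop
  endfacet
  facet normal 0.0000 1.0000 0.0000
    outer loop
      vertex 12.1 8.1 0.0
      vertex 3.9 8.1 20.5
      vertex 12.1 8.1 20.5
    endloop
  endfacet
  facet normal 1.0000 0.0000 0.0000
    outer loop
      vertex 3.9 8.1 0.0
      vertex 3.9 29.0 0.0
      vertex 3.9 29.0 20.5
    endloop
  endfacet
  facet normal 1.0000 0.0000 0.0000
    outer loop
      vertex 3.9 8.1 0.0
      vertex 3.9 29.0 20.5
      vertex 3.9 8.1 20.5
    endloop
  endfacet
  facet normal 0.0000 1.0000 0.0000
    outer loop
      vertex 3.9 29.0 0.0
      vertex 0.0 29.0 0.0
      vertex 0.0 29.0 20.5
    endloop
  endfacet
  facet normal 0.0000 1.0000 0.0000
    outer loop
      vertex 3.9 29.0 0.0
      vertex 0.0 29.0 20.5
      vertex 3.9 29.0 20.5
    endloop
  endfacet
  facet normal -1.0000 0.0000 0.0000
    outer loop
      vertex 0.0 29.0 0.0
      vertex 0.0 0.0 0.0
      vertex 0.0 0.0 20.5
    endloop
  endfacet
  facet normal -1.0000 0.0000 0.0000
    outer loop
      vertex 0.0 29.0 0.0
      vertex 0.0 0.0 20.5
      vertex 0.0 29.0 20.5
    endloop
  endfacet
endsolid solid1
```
; perimeter-only toolpath
G21 ; units = mm
G90 ; absolute positioning
G28 ; home
; layer 1
G0 Z5.1
G0 X0.0 Y0.0
G1 X12.1 Y0.0
G1 X12.1 Y8.1
G1 X3.9 Y8.1
G1 X3.9 Y29.0
G1 X0.0 Y29.0
G1 X0.0 Y0.0
; layer 2
G0 Z10.2
G0 X0.0 Y0.0
G1 X12.1 Y0.0
G1 X12.1 Y8.1
G1 X3.9 Y8.1
G1 X3.9 Y29.0
G1 X0.0 Y29.0
G1 X0.0 Y0.0
; layer 3
G0 Z15.4
G0 X0.0 Y0.0
G1 X12.1 Y0.0
G1 X12.1 Y8.1
G1 X3.9 Y8.1
G1 X3.9 Y29.0
G1 X0.0 Y29.0
G1 X0.0 Y0.0
; layer 4
G0 Z20.5
G0 X0.0 Y0.0
G1 X12.1 Y0.0
G1 X12.1 Y8.1
G1 X3.9 Y8.1
G1 X3.9 Y29.0
G1 X0.0 Y29.0
G1 X0.0 Y0.0
M2 ; end

The solid is an L-shaped prism: outer 12.1 × 29 mm, arm thicknesses ≈ 8.1 mm (horizontal) and 3.9 mm (vertical), extruded 20.5 mm in z. Slicing at Δz = 5.1 mm — 4 equal slices spanning the solid's height, so layer i sits at z = i·h/4 — gives 4 non-empty perimeters. Each is a 6-segment closed polygon; G0 lifts to the layer z and rapids to the start vertex, then G1 traces the edges.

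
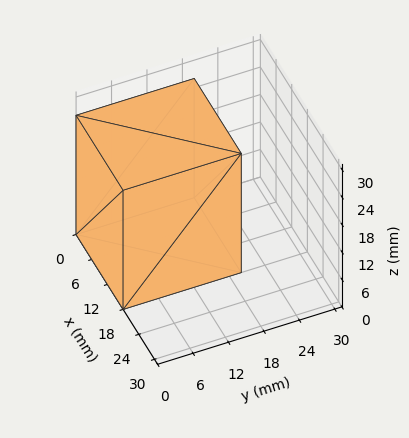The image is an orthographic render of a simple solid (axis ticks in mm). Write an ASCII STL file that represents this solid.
Reading the render: the shape is a rectangular box, roughly 18 × 20 mm footprint and 26 mm tall (dimensions read to the nearest mm from the axis ticks). For the STL, each face is triangulated and given an outward normal.

solid part
  facet normal 0.0000 0.0000 -1.0000
    outer loop
      vertex 18.0 20.0 0.0
      vertex 18.0 0.0 0.0
      vertex 0.0 0.0 0.0
    endloop
  endfacet
  facet normal 0.0000 0.0000 -1.0000
    outer loop
      vertex 0.0 20.0 0.0
      vertex 18.0 20.0 0.0
      vertex 0.0 0.0 0.0
    endloop
  endfacet
  facet normal 0.0000 0.0000 1.0000
    outer loop
      vertex 0.0 0.0 26.0
      vertex 18.0 0.0 26.0
      vertex 18.0 20.0 26.0
    endloop
  endfacet
  facet normal 0.0000 0.0000 1.0000
    outer loop
      vertex 0.0 0.0 26.0
      vertex 18.0 20.0 26.0
      vertex 0.0 20.0 26.0
    endloop
  endfacet
  facet normal 0.0000 -1.0000 0.0000
    outer loop
      vertex 0.0 0.0 0.0
      vertex 18.0 0.0 0.0
      vertex 18.0 0.0 26.0
    endloop
  endfacet
  facet normal 0.0000 -1.0000 0.0000
    outer loop
      vertex 0.0 0.0 0.0
      vertex 18.0 0.0 26.0
      vertex 0.0 0.0 26.0
    endloop
  endfacet
  facet normal 0.0000 1.0000 0.0000
    outer loop
      vertex 18.0 20.0 26.0
      vertex 18.0 20.0 0.0
      vertex 0.0 20.0 0.0
    endloop
  endfacet
  facet normal 0.0000 1.0000 0.0000
    outer loop
      vertex 0.0 20.0 26.0
      vertex 18.0 20.0 26.0
      vertex 0.0 20.0 0.0
    endloop
  endfacet
  facet normal -1.0000 0.0000 0.0000
    outer loop
      vertex 0.0 20.0 26.0
      vertex 0.0 20.0 0.0
      vertex 0.0 0.0 0.0
    endloop
  endfacet
  facet normal -1.0000 0.0000 0.0000
    outer loop
      vertex 0.0 0.0 26.0
      vertex 0.0 20.0 26.0
      vertex 0.0 0.0 0.0
    endloop
  endfacet
  facet normal 1.0000 0.0000 0.0000
    outer loop
      vertex 18.0 0.0 0.0
      vertex 18.0 20.0 0.0
      vertex 18.0 20.0 26.0
    endloop
  endfacet
  facet normal 1.0000 0.0000 0.0000
    outer loop
      vertex 18.0 0.0 0.0
      vertex 18.0 20.0 26.0
      vertex 18.0 0.0 26.0
    endloop
  endfacet
endsolid part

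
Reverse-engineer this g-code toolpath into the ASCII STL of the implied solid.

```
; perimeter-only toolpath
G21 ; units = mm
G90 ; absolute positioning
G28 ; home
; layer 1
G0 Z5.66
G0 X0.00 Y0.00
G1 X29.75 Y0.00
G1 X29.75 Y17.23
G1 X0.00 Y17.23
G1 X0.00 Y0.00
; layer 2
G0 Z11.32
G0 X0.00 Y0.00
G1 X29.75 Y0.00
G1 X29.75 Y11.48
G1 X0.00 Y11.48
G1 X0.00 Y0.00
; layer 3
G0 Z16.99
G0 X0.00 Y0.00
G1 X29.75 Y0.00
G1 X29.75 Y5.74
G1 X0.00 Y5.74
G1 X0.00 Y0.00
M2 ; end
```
solid part
  facet normal 0.0000 0.0000 -1.0000
    outer loop
      vertex 29.75 22.97 0.00
      vertex 29.75 0.00 0.00
      vertex 0.00 0.00 0.00
    endloop
  endfacet
  facet normal 0.0000 0.0000 -1.0000
    outer loop
      vertex 0.00 22.97 0.00
      vertex 29.75 22.97 0.00
      vertex 0.00 0.00 0.00
    endloop
  endfacet
  facet normal 0.0000 -1.0000 0.0000
    outer loop
      vertex 0.00 0.00 0.00
      vertex 29.75 0.00 0.00
      vertex 29.75 0.00 22.65
    endloop
  endfacet
  facet normal 0.0000 -1.0000 0.0000
    outer loop
      vertex 0.00 0.00 0.00
      vertex 29.75 0.00 22.65
      vertex 0.00 0.00 22.65
    endloop
  endfacet
  facet normal 0.0000 0.7021 0.7120
    outer loop
      vertex 0.00 0.00 22.65
      vertex 29.75 0.00 22.65
      vertex 29.75 22.97 0.00
    endloop
  endfacet
  facet normal 0.0000 0.7021 0.7120
    outer loop
      vertex 0.00 0.00 22.65
      vertex 29.75 22.97 0.00
      vertex 0.00 22.97 0.00
    endloop
  endfacet
  facet normal -1.0000 0.0000 0.0000
    outer loop
      vertex 0.00 0.00 22.65
      vertex 0.00 22.97 0.00
      vertex 0.00 0.00 0.00
    endloop
  endfacet
  facet normal 1.0000 0.0000 0.0000
    outer loop
      vertex 29.75 0.00 0.00
      vertex 29.75 22.97 0.00
      vertex 29.75 0.00 22.65
    endloop
  endfacet
endsolid part

The G0 Z moves step by Δz≈5.66 mm. The G1 loops shrink linearly with z, so the solid tapers from its base footprint up to z≈22.6. Closing with a flat bottom cap and the tapered top and triangulating gives 8 facets — a wedge (ramp): 29.8 × 23 mm base, rising to 22.6 mm along the y=0 edge and sloping linearly to z=0 at y=23.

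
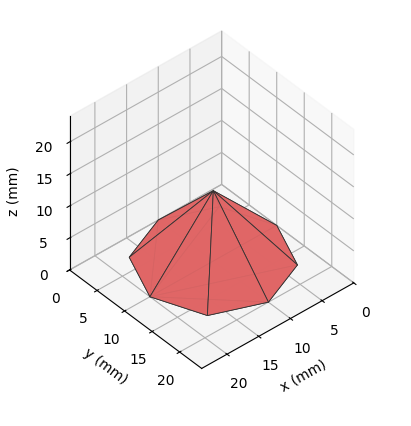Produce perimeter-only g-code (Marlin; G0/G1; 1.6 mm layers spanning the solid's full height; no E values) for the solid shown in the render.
Reading the render: the shape is a regular 8-sided pyramid, base circumscribed radius ≈ 10 mm, apex at z ≈ 11 mm (dimensions read to the nearest mm from the axis ticks). For the g-code, the solid's height is divided into equal slices at the stated Δz and each level perimeter traced with G1 moves after a G0 lift.

; perimeter-only toolpath
G21 ; units = mm
G90 ; absolute positioning
G28 ; home
; layer 1
G0 Z1.6
G0 X18.6 Y10.0
G1 X16.1 Y16.1
G1 X10.0 Y18.6
G1 X3.9 Y16.1
G1 X1.4 Y10.0
G1 X3.9 Y3.9
G1 X10.0 Y1.4
G1 X16.1 Y3.9
G1 X18.6 Y10.0
; layer 2
G0 Z3.1
G0 X17.1 Y10.0
G1 X15.1 Y15.1
G1 X10.0 Y17.1
G1 X4.9 Y15.1
G1 X2.9 Y10.0
G1 X4.9 Y4.9
G1 X10.0 Y2.9
G1 X15.1 Y4.9
G1 X17.1 Y10.0
; layer 3
G0 Z4.7
G0 X15.7 Y10.0
G1 X14.1 Y14.1
G1 X10.0 Y15.7
G1 X5.9 Y14.1
G1 X4.3 Y10.0
G1 X5.9 Y5.9
G1 X10.0 Y4.3
G1 X14.1 Y5.9
G1 X15.7 Y10.0
; layer 4
G0 Z6.3
G0 X14.3 Y10.0
G1 X13.0 Y13.0
G1 X10.0 Y14.3
G1 X7.0 Y13.0
G1 X5.7 Y10.0
G1 X7.0 Y7.0
G1 X10.0 Y5.7
G1 X13.0 Y7.0
G1 X14.3 Y10.0
; layer 5
G0 Z7.9
G0 X12.9 Y10.0
G1 X12.0 Y12.0
G1 X10.0 Y12.9
G1 X8.0 Y12.0
G1 X7.1 Y10.0
G1 X8.0 Y8.0
G1 X10.0 Y7.1
G1 X12.0 Y8.0
G1 X12.9 Y10.0
; layer 6
G0 Z9.4
G0 X11.4 Y10.0
G1 X11.0 Y11.0
G1 X10.0 Y11.4
G1 X9.0 Y11.0
G1 X8.6 Y10.0
G1 X9.0 Y9.0
G1 X10.0 Y8.6
G1 X11.0 Y9.0
G1 X11.4 Y10.0
M2 ; end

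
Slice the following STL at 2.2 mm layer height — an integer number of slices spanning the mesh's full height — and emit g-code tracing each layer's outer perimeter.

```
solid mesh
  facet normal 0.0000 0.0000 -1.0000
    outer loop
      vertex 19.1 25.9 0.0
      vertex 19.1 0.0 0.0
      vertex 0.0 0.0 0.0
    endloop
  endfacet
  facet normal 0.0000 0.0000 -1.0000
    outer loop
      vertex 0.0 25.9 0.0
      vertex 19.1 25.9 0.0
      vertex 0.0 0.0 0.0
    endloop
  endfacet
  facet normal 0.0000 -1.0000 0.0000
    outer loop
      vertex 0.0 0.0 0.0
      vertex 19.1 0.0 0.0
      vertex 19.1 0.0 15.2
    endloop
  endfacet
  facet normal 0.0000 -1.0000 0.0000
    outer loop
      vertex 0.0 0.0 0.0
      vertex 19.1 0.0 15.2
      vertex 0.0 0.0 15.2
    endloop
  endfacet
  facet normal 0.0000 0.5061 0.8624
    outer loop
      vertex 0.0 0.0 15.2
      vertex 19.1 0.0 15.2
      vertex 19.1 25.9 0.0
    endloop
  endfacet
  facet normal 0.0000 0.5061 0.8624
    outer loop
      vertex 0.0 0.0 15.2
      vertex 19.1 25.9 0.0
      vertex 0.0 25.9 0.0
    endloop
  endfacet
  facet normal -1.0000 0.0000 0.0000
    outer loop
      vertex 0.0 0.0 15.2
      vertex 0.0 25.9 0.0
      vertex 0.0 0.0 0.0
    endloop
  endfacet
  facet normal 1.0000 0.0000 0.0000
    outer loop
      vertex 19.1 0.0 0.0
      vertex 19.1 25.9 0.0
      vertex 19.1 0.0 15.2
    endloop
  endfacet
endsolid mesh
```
; perimeter-only toolpath
G21 ; units = mm
G90 ; absolute positioning
G28 ; home
; layer 1
G0 Z2.2
G0 X0.0 Y0.0
G1 X19.1 Y0.0
G1 X19.1 Y22.2
G1 X0.0 Y22.2
G1 X0.0 Y0.0
; layer 2
G0 Z4.3
G0 X0.0 Y0.0
G1 X19.1 Y0.0
G1 X19.1 Y18.5
G1 X0.0 Y18.5
G1 X0.0 Y0.0
; layer 3
G0 Z6.5
G0 X0.0 Y0.0
G1 X19.1 Y0.0
G1 X19.1 Y14.8
G1 X0.0 Y14.8
G1 X0.0 Y0.0
; layer 4
G0 Z8.7
G0 X0.0 Y0.0
G1 X19.1 Y0.0
G1 X19.1 Y11.1
G1 X0.0 Y11.1
G1 X0.0 Y0.0
; layer 5
G0 Z10.9
G0 X0.0 Y0.0
G1 X19.1 Y0.0
G1 X19.1 Y7.4
G1 X0.0 Y7.4
G1 X0.0 Y0.0
; layer 6
G0 Z13.0
G0 X0.0 Y0.0
G1 X19.1 Y0.0
G1 X19.1 Y3.7
G1 X0.0 Y3.7
G1 X0.0 Y0.0
M2 ; end

The solid is a wedge (ramp): 19.1 × 25.9 mm base, rising to 15.2 mm along the y=0 edge and sloping linearly to z=0 at y=25.9. Slicing at Δz = 2.2 mm — 7 equal slices spanning the solid's height, so layer i sits at z = i·h/7 — gives 6 non-empty perimeters. Each is a 4-segment closed polygon; G0 lifts to the layer z and rapids to the start vertex, then G1 traces the edges. The cross-section shrinks linearly with z (the slice at the apex is degenerate and omitted).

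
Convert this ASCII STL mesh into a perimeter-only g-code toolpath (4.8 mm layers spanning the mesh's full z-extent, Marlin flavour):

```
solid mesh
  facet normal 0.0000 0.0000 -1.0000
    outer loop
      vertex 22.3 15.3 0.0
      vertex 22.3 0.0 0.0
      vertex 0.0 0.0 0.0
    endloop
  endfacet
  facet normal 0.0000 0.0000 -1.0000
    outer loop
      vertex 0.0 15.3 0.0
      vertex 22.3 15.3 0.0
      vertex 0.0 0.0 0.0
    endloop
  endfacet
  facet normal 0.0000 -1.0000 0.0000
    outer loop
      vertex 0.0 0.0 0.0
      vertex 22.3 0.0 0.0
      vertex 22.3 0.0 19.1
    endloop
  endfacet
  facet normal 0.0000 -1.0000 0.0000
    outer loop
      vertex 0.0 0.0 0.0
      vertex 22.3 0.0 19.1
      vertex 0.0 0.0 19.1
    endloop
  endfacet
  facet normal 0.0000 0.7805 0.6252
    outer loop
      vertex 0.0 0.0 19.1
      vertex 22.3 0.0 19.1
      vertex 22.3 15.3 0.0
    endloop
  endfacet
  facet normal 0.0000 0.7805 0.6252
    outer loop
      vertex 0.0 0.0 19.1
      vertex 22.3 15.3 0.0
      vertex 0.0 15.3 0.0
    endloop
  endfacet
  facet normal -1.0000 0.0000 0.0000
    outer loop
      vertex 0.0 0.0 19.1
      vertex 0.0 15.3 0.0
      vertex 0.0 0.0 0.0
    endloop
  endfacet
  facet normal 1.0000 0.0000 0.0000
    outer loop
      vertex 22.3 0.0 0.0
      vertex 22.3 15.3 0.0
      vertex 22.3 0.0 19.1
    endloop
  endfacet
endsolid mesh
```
; perimeter-only toolpath
G21 ; units = mm
G90 ; absolute positioning
G28 ; home
; layer 1
G0 Z4.8
G0 X0.0 Y0.0
G1 X22.3 Y0.0
G1 X22.3 Y11.5
G1 X0.0 Y11.5
G1 X0.0 Y0.0
; layer 2
G0 Z9.6
G0 X0.0 Y0.0
G1 X22.3 Y0.0
G1 X22.3 Y7.7
G1 X0.0 Y7.7
G1 X0.0 Y0.0
; layer 3
G0 Z14.3
G0 X0.0 Y0.0
G1 X22.3 Y0.0
G1 X22.3 Y3.8
G1 X0.0 Y3.8
G1 X0.0 Y0.0
M2 ; end

The solid is a wedge (ramp): 22.3 × 15.3 mm base, rising to 19.1 mm along the y=0 edge and sloping linearly to z=0 at y=15.3. Slicing at Δz = 4.8 mm — 4 equal slices spanning the solid's height, so layer i sits at z = i·h/4 — gives 3 non-empty perimeters. Each is a 4-segment closed polygon; G0 lifts to the layer z and rapids to the start vertex, then G1 traces the edges. The cross-section shrinks linearly with z (the slice at the apex is degenerate and omitted).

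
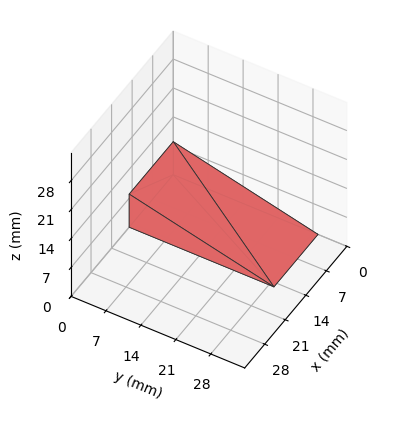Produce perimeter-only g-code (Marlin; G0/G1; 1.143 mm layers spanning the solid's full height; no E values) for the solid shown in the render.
Reading the render: the shape is a wedge (ramp): 15 × 29 mm base, rising to 8 mm along the y=0 edge and sloping linearly to z=0 at y=29 (dimensions read to the nearest mm from the axis ticks). For the g-code, the solid's height is divided into equal slices at the stated Δz and each level perimeter traced with G1 moves after a G0 lift.

; perimeter-only toolpath
G21 ; units = mm
G90 ; absolute positioning
G28 ; home
; layer 1
G0 Z1.143
G0 X0.000 Y0.000
G1 X15.000 Y0.000
G1 X15.000 Y24.857
G1 X0.000 Y24.857
G1 X0.000 Y0.000
; layer 2
G0 Z2.286
G0 X0.000 Y0.000
G1 X15.000 Y0.000
G1 X15.000 Y20.714
G1 X0.000 Y20.714
G1 X0.000 Y0.000
; layer 3
G0 Z3.429
G0 X0.000 Y0.000
G1 X15.000 Y0.000
G1 X15.000 Y16.571
G1 X0.000 Y16.571
G1 X0.000 Y0.000
; layer 4
G0 Z4.571
G0 X0.000 Y0.000
G1 X15.000 Y0.000
G1 X15.000 Y12.429
G1 X0.000 Y12.429
G1 X0.000 Y0.000
; layer 5
G0 Z5.714
G0 X0.000 Y0.000
G1 X15.000 Y0.000
G1 X15.000 Y8.286
G1 X0.000 Y8.286
G1 X0.000 Y0.000
; layer 6
G0 Z6.857
G0 X0.000 Y0.000
G1 X15.000 Y0.000
G1 X15.000 Y4.143
G1 X0.000 Y4.143
G1 X0.000 Y0.000
M2 ; end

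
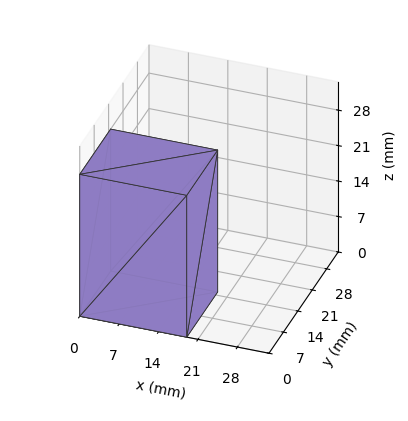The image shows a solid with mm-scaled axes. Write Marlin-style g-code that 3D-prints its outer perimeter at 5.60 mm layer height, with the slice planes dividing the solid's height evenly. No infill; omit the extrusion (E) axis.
Reading the render: the shape is a rectangular box, roughly 19 × 15 mm footprint and 28 mm tall (dimensions read to the nearest mm from the axis ticks). For the g-code, the solid's height is divided into equal slices at the stated Δz and each level perimeter traced with G1 moves after a G0 lift.

; perimeter-only toolpath
G21 ; units = mm
G90 ; absolute positioning
G28 ; home
; layer 1
G0 Z5.60
G0 X0.00 Y0.00
G1 X19.00 Y0.00
G1 X19.00 Y15.00
G1 X0.00 Y15.00
G1 X0.00 Y0.00
; layer 2
G0 Z11.20
G0 X0.00 Y0.00
G1 X19.00 Y0.00
G1 X19.00 Y15.00
G1 X0.00 Y15.00
G1 X0.00 Y0.00
; layer 3
G0 Z16.80
G0 X0.00 Y0.00
G1 X19.00 Y0.00
G1 X19.00 Y15.00
G1 X0.00 Y15.00
G1 X0.00 Y0.00
; layer 4
G0 Z22.40
G0 X0.00 Y0.00
G1 X19.00 Y0.00
G1 X19.00 Y15.00
G1 X0.00 Y15.00
G1 X0.00 Y0.00
; layer 5
G0 Z28.00
G0 X0.00 Y0.00
G1 X19.00 Y0.00
G1 X19.00 Y15.00
G1 X0.00 Y15.00
G1 X0.00 Y0.00
M2 ; end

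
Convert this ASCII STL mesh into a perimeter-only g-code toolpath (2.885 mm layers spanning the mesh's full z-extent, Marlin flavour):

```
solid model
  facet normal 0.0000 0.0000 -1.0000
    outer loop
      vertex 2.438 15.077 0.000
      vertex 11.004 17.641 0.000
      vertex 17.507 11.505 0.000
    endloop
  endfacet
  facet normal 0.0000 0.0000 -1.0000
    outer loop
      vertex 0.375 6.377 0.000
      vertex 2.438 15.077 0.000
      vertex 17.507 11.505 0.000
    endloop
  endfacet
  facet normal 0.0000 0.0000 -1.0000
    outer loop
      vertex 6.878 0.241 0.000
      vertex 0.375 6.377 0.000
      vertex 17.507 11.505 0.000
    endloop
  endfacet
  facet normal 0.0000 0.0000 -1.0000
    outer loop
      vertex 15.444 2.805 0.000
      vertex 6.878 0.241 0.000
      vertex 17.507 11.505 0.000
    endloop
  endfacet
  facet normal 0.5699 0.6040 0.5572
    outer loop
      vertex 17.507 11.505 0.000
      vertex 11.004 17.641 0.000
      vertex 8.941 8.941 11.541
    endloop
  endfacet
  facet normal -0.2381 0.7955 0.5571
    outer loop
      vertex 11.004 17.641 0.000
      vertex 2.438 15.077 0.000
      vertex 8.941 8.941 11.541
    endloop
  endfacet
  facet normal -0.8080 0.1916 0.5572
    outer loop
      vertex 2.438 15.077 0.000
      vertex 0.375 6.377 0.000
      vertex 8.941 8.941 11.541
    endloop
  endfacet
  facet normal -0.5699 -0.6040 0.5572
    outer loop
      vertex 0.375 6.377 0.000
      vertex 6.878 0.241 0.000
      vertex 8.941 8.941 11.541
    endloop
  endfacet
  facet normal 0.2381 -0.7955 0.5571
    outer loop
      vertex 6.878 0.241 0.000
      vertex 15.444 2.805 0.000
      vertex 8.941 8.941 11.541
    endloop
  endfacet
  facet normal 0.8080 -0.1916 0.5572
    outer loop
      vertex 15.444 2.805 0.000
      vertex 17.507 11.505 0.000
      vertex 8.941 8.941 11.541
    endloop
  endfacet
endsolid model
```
; perimeter-only toolpath
G21 ; units = mm
G90 ; absolute positioning
G28 ; home
; layer 1
G0 Z2.885
G0 X15.366 Y10.864
G1 X10.488 Y15.466
G1 X4.064 Y13.543
G1 X2.517 Y7.018
G1 X7.394 Y2.416
G1 X13.818 Y4.339
G1 X15.366 Y10.864
; layer 2
G0 Z5.771
G0 X13.224 Y10.223
G1 X9.973 Y13.291
G1 X5.690 Y12.009
G1 X4.658 Y7.659
G1 X7.910 Y4.591
G1 X12.193 Y5.873
G1 X13.224 Y10.223
; layer 3
G0 Z8.656
G0 X11.082 Y9.582
G1 X9.457 Y11.116
G1 X7.315 Y10.475
G1 X6.800 Y8.300
G1 X8.425 Y6.766
G1 X10.567 Y7.407
G1 X11.082 Y9.582
M2 ; end

The solid is a regular 6-sided pyramid, base circumscribed radius ≈ 8.94 mm, apex at z ≈ 11.5 mm. Slicing at Δz = 2.885 mm — 4 equal slices spanning the solid's height, so layer i sits at z = i·h/4 — gives 3 non-empty perimeters. Each is a 6-segment closed polygon; G0 lifts to the layer z and rapids to the start vertex, then G1 traces the edges. The cross-section shrinks linearly with z (the slice at the apex is degenerate and omitted).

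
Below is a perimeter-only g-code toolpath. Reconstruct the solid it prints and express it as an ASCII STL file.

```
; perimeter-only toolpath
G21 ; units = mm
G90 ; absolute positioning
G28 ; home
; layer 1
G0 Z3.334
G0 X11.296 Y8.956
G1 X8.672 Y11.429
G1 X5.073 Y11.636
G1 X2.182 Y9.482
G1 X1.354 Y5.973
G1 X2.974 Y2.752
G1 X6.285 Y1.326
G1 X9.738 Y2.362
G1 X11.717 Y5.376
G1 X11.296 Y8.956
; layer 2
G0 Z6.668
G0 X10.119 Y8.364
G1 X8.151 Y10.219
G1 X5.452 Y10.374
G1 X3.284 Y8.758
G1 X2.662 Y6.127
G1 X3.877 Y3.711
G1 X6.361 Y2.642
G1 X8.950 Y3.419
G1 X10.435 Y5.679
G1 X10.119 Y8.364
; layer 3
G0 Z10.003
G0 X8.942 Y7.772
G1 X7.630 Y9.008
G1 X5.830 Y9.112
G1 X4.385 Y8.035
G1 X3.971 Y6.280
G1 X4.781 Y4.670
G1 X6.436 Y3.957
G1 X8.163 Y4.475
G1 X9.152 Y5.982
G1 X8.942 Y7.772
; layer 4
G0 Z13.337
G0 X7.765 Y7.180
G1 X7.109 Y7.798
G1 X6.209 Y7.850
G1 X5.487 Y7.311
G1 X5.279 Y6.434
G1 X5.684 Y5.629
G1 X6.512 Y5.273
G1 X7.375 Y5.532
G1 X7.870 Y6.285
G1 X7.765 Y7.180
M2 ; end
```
solid part
  facet normal 0.0000 0.0000 -1.0000
    outer loop
      vertex 4.694 12.898 0.000
      vertex 9.193 12.639 0.000
      vertex 12.473 9.548 0.000
    endloop
  endfacet
  facet normal 0.0000 0.0000 -1.0000
    outer loop
      vertex 1.081 10.205 0.000
      vertex 4.694 12.898 0.000
      vertex 12.473 9.548 0.000
    endloop
  endfacet
  facet normal 0.0000 0.0000 -1.0000
    outer loop
      vertex 0.045 5.819 0.000
      vertex 1.081 10.205 0.000
      vertex 12.473 9.548 0.000
    endloop
  endfacet
  facet normal 0.0000 0.0000 -1.0000
    outer loop
      vertex 2.070 1.793 0.000
      vertex 0.045 5.819 0.000
      vertex 12.473 9.548 0.000
    endloop
  endfacet
  facet normal 0.0000 0.0000 -1.0000
    outer loop
      vertex 6.209 0.011 0.000
      vertex 2.070 1.793 0.000
      vertex 12.473 9.548 0.000
    endloop
  endfacet
  facet normal 0.0000 0.0000 -1.0000
    outer loop
      vertex 10.525 1.306 0.000
      vertex 6.209 0.011 0.000
      vertex 12.473 9.548 0.000
    endloop
  endfacet
  facet normal 0.0000 0.0000 -1.0000
    outer loop
      vertex 12.999 5.073 0.000
      vertex 10.525 1.306 0.000
      vertex 12.473 9.548 0.000
    endloop
  endfacet
  facet normal 0.6429 0.6822 0.3481
    outer loop
      vertex 12.473 9.548 0.000
      vertex 9.193 12.639 0.000
      vertex 6.588 6.588 16.671
    endloop
  endfacet
  facet normal 0.0539 0.9359 0.3481
    outer loop
      vertex 9.193 12.639 0.000
      vertex 4.694 12.898 0.000
      vertex 6.588 6.588 16.671
    endloop
  endfacet
  facet normal -0.5602 0.7516 0.3481
    outer loop
      vertex 4.694 12.898 0.000
      vertex 1.081 10.205 0.000
      vertex 6.588 6.588 16.671
    endloop
  endfacet
  facet normal -0.9123 0.2155 0.3481
    outer loop
      vertex 1.081 10.205 0.000
      vertex 0.045 5.819 0.000
      vertex 6.588 6.588 16.671
    endloop
  endfacet
  facet normal -0.8375 -0.4212 0.3481
    outer loop
      vertex 0.045 5.819 0.000
      vertex 2.070 1.793 0.000
      vertex 6.588 6.588 16.671
    endloop
  endfacet
  facet normal -0.3707 -0.8610 0.3481
    outer loop
      vertex 2.070 1.793 0.000
      vertex 6.209 0.011 0.000
      vertex 6.588 6.588 16.671
    endloop
  endfacet
  facet normal 0.2694 -0.8979 0.3481
    outer loop
      vertex 6.209 0.011 0.000
      vertex 10.525 1.306 0.000
      vertex 6.588 6.588 16.671
    endloop
  endfacet
  facet normal 0.7836 -0.5146 0.3481
    outer loop
      vertex 10.525 1.306 0.000
      vertex 12.999 5.073 0.000
      vertex 6.588 6.588 16.671
    endloop
  endfacet
  facet normal 0.9310 0.1094 0.3481
    outer loop
      vertex 12.999 5.073 0.000
      vertex 12.473 9.548 0.000
      vertex 6.588 6.588 16.671
    endloop
  endfacet
endsolid part

The G0 Z moves step by Δz≈3.334 mm. The G1 loops shrink linearly with z, so the solid tapers from its base footprint up to z≈16.7. Closing with a flat bottom cap and the tapered top and triangulating gives 16 facets — a regular 9-sided pyramid, base circumscribed radius ≈ 6.59 mm, apex at z ≈ 16.7 mm.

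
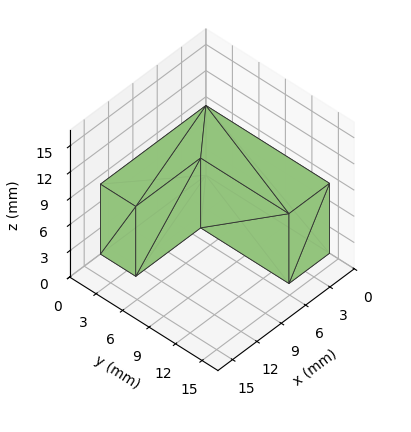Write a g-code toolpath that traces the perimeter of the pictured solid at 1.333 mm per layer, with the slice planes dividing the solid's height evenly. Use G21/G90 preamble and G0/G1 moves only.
Reading the render: the shape is an L-shaped prism: outer 13 × 14 mm, arm thicknesses ≈ 4 mm (horizontal) and 5 mm (vertical), extruded 8 mm in z (dimensions read to the nearest mm from the axis ticks). For the g-code, the solid's height is divided into equal slices at the stated Δz and each level perimeter traced with G1 moves after a G0 lift.

; perimeter-only toolpath
G21 ; units = mm
G90 ; absolute positioning
G28 ; home
; layer 1
G0 Z1.333
G0 X0.000 Y0.000
G1 X13.000 Y0.000
G1 X13.000 Y4.000
G1 X5.000 Y4.000
G1 X5.000 Y14.000
G1 X0.000 Y14.000
G1 X0.000 Y0.000
; layer 2
G0 Z2.667
G0 X0.000 Y0.000
G1 X13.000 Y0.000
G1 X13.000 Y4.000
G1 X5.000 Y4.000
G1 X5.000 Y14.000
G1 X0.000 Y14.000
G1 X0.000 Y0.000
; layer 3
G0 Z4.000
G0 X0.000 Y0.000
G1 X13.000 Y0.000
G1 X13.000 Y4.000
G1 X5.000 Y4.000
G1 X5.000 Y14.000
G1 X0.000 Y14.000
G1 X0.000 Y0.000
; layer 4
G0 Z5.333
G0 X0.000 Y0.000
G1 X13.000 Y0.000
G1 X13.000 Y4.000
G1 X5.000 Y4.000
G1 X5.000 Y14.000
G1 X0.000 Y14.000
G1 X0.000 Y0.000
; layer 5
G0 Z6.667
G0 X0.000 Y0.000
G1 X13.000 Y0.000
G1 X13.000 Y4.000
G1 X5.000 Y4.000
G1 X5.000 Y14.000
G1 X0.000 Y14.000
G1 X0.000 Y0.000
; layer 6
G0 Z8.000
G0 X0.000 Y0.000
G1 X13.000 Y0.000
G1 X13.000 Y4.000
G1 X5.000 Y4.000
G1 X5.000 Y14.000
G1 X0.000 Y14.000
G1 X0.000 Y0.000
M2 ; end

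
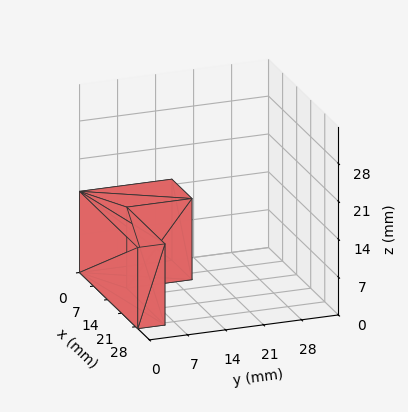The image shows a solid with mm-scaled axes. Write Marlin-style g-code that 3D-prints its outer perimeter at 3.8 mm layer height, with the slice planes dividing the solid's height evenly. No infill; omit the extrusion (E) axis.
Reading the render: the shape is an L-shaped prism: outer 29 × 17 mm, arm thicknesses ≈ 5 mm (horizontal) and 10 mm (vertical), extruded 15 mm in z (dimensions read to the nearest mm from the axis ticks). For the g-code, the solid's height is divided into equal slices at the stated Δz and each level perimeter traced with G1 moves after a G0 lift.

; perimeter-only toolpath
G21 ; units = mm
G90 ; absolute positioning
G28 ; home
; layer 1
G0 Z3.8
G0 X0.0 Y0.0
G1 X29.0 Y0.0
G1 X29.0 Y5.0
G1 X10.0 Y5.0
G1 X10.0 Y17.0
G1 X0.0 Y17.0
G1 X0.0 Y0.0
; layer 2
G0 Z7.5
G0 X0.0 Y0.0
G1 X29.0 Y0.0
G1 X29.0 Y5.0
G1 X10.0 Y5.0
G1 X10.0 Y17.0
G1 X0.0 Y17.0
G1 X0.0 Y0.0
; layer 3
G0 Z11.2
G0 X0.0 Y0.0
G1 X29.0 Y0.0
G1 X29.0 Y5.0
G1 X10.0 Y5.0
G1 X10.0 Y17.0
G1 X0.0 Y17.0
G1 X0.0 Y0.0
; layer 4
G0 Z15.0
G0 X0.0 Y0.0
G1 X29.0 Y0.0
G1 X29.0 Y5.0
G1 X10.0 Y5.0
G1 X10.0 Y17.0
G1 X0.0 Y17.0
G1 X0.0 Y0.0
M2 ; end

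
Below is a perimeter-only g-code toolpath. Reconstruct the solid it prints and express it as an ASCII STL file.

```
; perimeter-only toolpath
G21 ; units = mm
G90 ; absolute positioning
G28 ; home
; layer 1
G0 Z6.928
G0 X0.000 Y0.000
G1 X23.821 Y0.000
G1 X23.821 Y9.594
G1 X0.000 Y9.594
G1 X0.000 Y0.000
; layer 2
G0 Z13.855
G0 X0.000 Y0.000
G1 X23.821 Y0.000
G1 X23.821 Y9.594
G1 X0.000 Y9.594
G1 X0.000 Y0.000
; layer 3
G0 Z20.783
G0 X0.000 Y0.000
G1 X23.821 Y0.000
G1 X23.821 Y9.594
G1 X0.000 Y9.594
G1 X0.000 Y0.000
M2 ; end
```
solid part
  facet normal 0.0000 0.0000 -1.0000
    outer loop
      vertex 23.821 9.594 0.000
      vertex 23.821 0.000 0.000
      vertex 0.000 0.000 0.000
    endloop
  endfacet
  facet normal 0.0000 0.0000 -1.0000
    outer loop
      vertex 0.000 9.594 0.000
      vertex 23.821 9.594 0.000
      vertex 0.000 0.000 0.000
    endloop
  endfacet
  facet normal 0.0000 0.0000 1.0000
    outer loop
      vertex 0.000 0.000 20.783
      vertex 23.821 0.000 20.783
      vertex 23.821 9.594 20.783
    endloop
  endfacet
  facet normal 0.0000 0.0000 1.0000
    outer loop
      vertex 0.000 0.000 20.783
      vertex 23.821 9.594 20.783
      vertex 0.000 9.594 20.783
    endloop
  endfacet
  facet normal 0.0000 -1.0000 0.0000
    outer loop
      vertex 0.000 0.000 0.000
      vertex 23.821 0.000 0.000
      vertex 23.821 0.000 20.783
    endloop
  endfacet
  facet normal 0.0000 -1.0000 0.0000
    outer loop
      vertex 0.000 0.000 0.000
      vertex 23.821 0.000 20.783
      vertex 0.000 0.000 20.783
    endloop
  endfacet
  facet normal 0.0000 1.0000 0.0000
    outer loop
      vertex 23.821 9.594 20.783
      vertex 23.821 9.594 0.000
      vertex 0.000 9.594 0.000
    endloop
  endfacet
  facet normal 0.0000 1.0000 0.0000
    outer loop
      vertex 0.000 9.594 20.783
      vertex 23.821 9.594 20.783
      vertex 0.000 9.594 0.000
    endloop
  endfacet
  facet normal -1.0000 0.0000 0.0000
    outer loop
      vertex 0.000 9.594 20.783
      vertex 0.000 9.594 0.000
      vertex 0.000 0.000 0.000
    endloop
  endfacet
  facet normal -1.0000 0.0000 0.0000
    outer loop
      vertex 0.000 0.000 20.783
      vertex 0.000 9.594 20.783
      vertex 0.000 0.000 0.000
    endloop
  endfacet
  facet normal 1.0000 0.0000 0.0000
    outer loop
      vertex 23.821 0.000 0.000
      vertex 23.821 9.594 0.000
      vertex 23.821 9.594 20.783
    endloop
  endfacet
  facet normal 1.0000 0.0000 0.0000
    outer loop
      vertex 23.821 0.000 0.000
      vertex 23.821 9.594 20.783
      vertex 23.821 0.000 20.783
    endloop
  endfacet
endsolid part

The G0 Z moves step by Δz≈6.928 mm. Every layer's G1 loop is the same polygon, so the solid is a straight extrusion of it from z=0 to z≈20.8. Closing with flat bottom and top caps and triangulating gives 12 facets — a rectangular box, roughly 23.8 × 9.59 mm footprint and 20.8 mm tall.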